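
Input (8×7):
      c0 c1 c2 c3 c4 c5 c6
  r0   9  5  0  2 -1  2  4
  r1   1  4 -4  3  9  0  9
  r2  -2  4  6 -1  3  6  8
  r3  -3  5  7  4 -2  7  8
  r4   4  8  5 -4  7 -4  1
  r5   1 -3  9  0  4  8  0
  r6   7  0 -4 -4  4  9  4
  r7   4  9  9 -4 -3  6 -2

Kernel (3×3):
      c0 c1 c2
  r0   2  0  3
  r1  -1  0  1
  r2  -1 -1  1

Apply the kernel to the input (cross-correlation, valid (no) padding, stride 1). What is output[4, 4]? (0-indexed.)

4

The receptive field on the input at this output position is [7 -4 1 / 4 8 0 / 4 9 4]. Elementwise product with the kernel and sum: 7·2 + 1·3 + 4·-1 + 0·1 + 4·-1 + 9·-1 + 4·1.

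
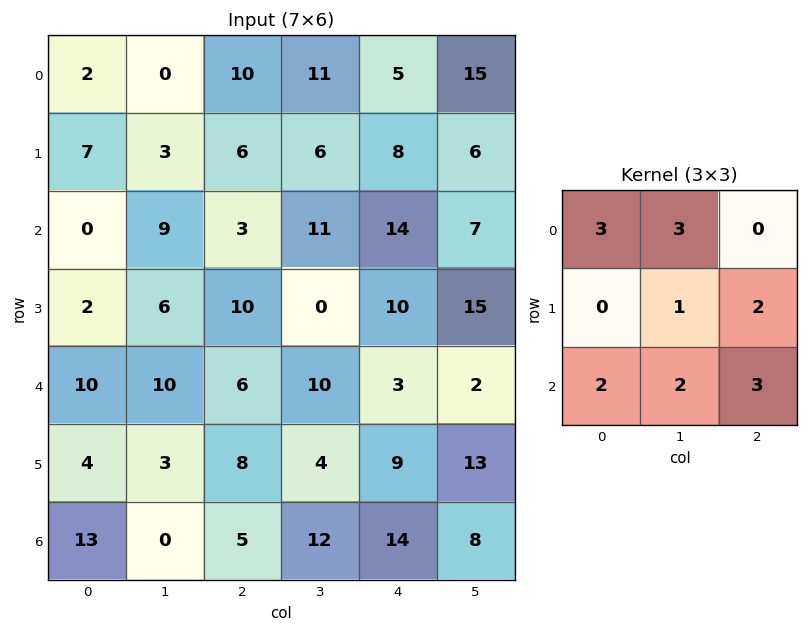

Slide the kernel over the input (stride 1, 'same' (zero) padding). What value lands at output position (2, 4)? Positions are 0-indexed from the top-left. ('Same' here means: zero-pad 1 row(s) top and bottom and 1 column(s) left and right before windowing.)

135

The receptive field on the zero-padded input at this output position is [6 8 6 / 11 14 7 / 0 10 15]. Elementwise product with the kernel and sum: 6·3 + 8·3 + 14·1 + 7·2 + 0·2 + 10·2 + 15·3.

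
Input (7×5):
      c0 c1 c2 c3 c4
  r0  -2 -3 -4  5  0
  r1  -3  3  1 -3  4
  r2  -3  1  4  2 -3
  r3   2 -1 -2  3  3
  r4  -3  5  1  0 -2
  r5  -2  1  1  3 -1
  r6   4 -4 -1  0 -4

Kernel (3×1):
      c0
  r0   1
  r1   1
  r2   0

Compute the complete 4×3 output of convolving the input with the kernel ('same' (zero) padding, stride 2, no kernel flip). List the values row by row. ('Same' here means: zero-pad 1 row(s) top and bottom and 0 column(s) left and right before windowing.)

Output[0,0]: The receptive field on the zero-padded input at this output position is [0 / -2 / -3]. Elementwise product with the kernel and sum: 0·1 + -2·1.

-2 -4 0
-6 5 1
-1 -1 1
2 0 -5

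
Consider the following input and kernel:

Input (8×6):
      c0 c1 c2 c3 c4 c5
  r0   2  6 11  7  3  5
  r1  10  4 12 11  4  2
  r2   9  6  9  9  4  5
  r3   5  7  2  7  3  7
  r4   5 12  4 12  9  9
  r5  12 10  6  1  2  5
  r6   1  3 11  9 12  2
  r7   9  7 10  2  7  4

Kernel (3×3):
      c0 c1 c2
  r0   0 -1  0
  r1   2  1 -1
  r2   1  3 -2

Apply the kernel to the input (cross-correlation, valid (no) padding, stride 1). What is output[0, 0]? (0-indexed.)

The receptive field on the input at this output position is [2 6 11 / 10 4 12 / 9 6 9]. Elementwise product with the kernel and sum: 6·-1 + 10·2 + 4·1 + 12·-1 + 9·1 + 6·3 + 9·-2.

15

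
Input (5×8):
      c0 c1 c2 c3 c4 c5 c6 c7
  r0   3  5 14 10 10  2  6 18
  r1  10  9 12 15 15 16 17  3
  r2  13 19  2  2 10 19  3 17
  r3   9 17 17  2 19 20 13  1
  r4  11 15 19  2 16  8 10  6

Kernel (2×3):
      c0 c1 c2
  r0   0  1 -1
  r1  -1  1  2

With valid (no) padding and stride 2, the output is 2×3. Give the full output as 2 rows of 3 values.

Output[0,0]: The receptive field on the input at this output position is [3 5 14 / 10 9 12]. Elementwise product with the kernel and sum: 5·1 + 14·-1 + 10·-1 + 9·1 + 12·2.

14 33 31
59 15 43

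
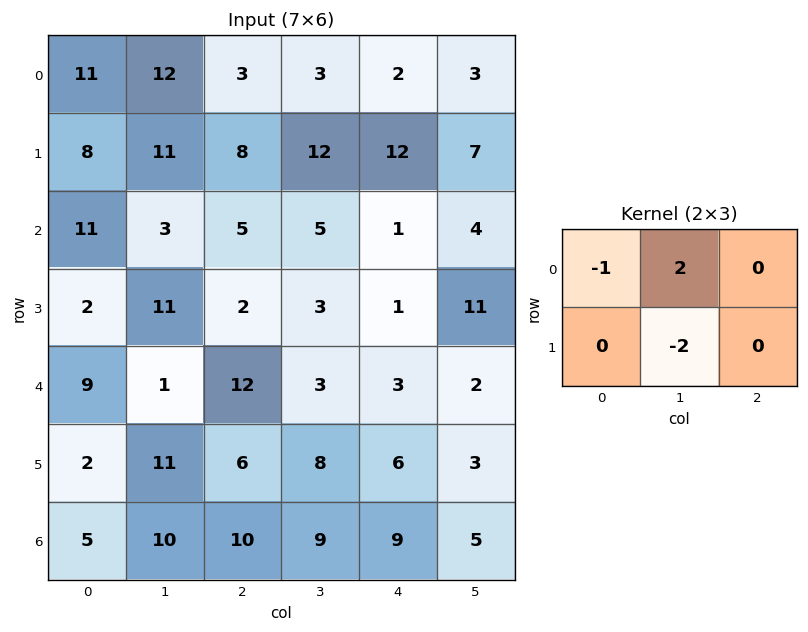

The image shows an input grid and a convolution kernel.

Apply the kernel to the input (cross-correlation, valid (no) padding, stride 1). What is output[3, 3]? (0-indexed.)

-7

The receptive field on the input at this output position is [3 1 11 / 3 3 2]. Elementwise product with the kernel and sum: 3·-1 + 1·2 + 3·-2.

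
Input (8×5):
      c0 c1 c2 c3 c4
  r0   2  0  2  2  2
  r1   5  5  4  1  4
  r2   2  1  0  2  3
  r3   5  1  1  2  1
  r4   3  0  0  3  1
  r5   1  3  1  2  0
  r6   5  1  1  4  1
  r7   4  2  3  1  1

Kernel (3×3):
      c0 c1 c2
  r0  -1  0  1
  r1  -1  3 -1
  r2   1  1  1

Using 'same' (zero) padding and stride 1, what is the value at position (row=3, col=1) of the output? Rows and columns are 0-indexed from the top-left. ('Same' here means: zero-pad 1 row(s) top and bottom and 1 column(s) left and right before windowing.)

-2

The receptive field on the zero-padded input at this output position is [2 1 0 / 5 1 1 / 3 0 0]. Elementwise product with the kernel and sum: 2·-1 + 0·1 + 5·-1 + 1·3 + 1·-1 + 3·1 + 0·1 + 0·1.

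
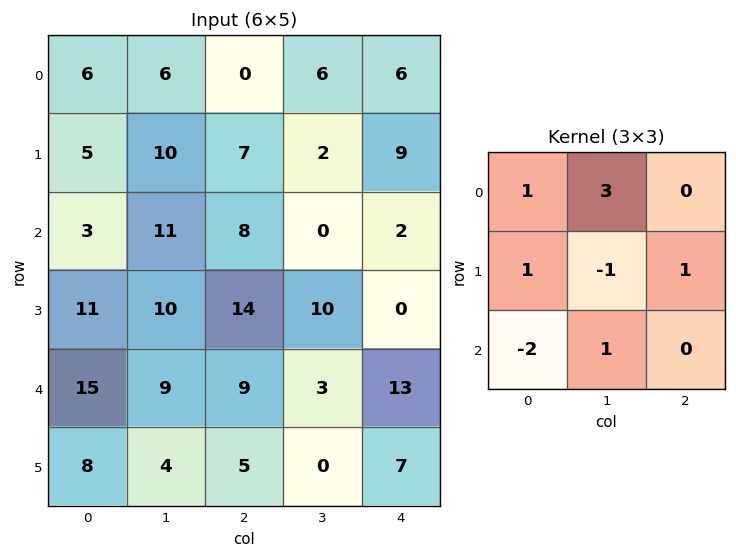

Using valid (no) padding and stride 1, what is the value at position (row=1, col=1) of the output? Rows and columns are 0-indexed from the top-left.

The receptive field on the input at this output position is [10 7 2 / 11 8 0 / 10 14 10]. Elementwise product with the kernel and sum: 10·1 + 7·3 + 11·1 + 8·-1 + 0·1 + 10·-2 + 14·1.

28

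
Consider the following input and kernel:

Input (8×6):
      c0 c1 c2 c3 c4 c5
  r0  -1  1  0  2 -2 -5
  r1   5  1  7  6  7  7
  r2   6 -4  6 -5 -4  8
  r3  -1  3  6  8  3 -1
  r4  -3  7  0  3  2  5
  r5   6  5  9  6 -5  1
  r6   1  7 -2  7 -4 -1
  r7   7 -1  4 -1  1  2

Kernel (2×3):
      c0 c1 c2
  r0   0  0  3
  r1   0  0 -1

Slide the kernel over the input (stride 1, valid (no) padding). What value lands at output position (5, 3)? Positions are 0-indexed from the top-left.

4

The receptive field on the input at this output position is [6 -5 1 / 7 -4 -1]. Elementwise product with the kernel and sum: 1·3 + -1·-1.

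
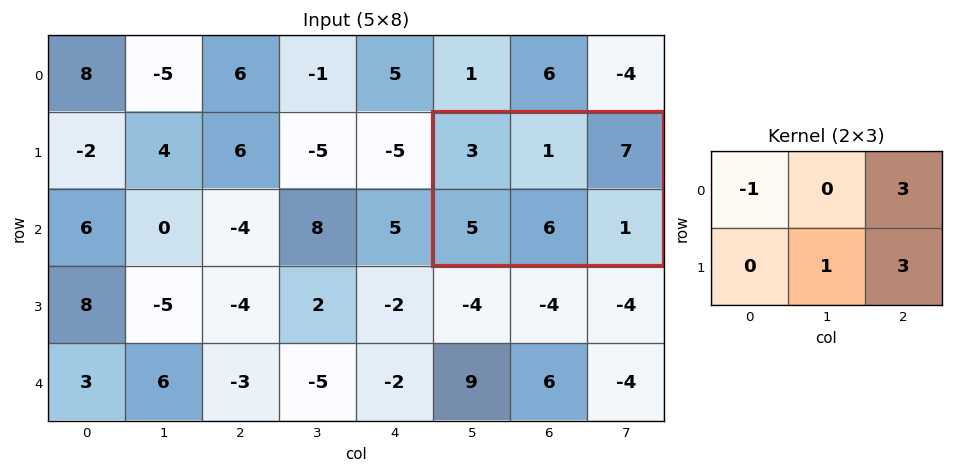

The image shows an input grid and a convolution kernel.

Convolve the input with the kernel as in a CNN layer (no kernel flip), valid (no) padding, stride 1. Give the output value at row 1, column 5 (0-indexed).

The receptive field on the input at this output position is [3 1 7 / 5 6 1]. Elementwise product with the kernel and sum: 3·-1 + 7·3 + 6·1 + 1·3.

27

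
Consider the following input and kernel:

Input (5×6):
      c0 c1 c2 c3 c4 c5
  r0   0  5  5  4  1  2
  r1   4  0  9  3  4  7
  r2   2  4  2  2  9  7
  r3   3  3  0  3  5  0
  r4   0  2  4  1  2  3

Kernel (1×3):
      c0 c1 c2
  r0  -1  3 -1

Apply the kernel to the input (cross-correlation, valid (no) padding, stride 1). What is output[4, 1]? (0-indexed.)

The receptive field on the input at this output position is [2 4 1]. Elementwise product with the kernel and sum: 2·-1 + 4·3 + 1·-1.

9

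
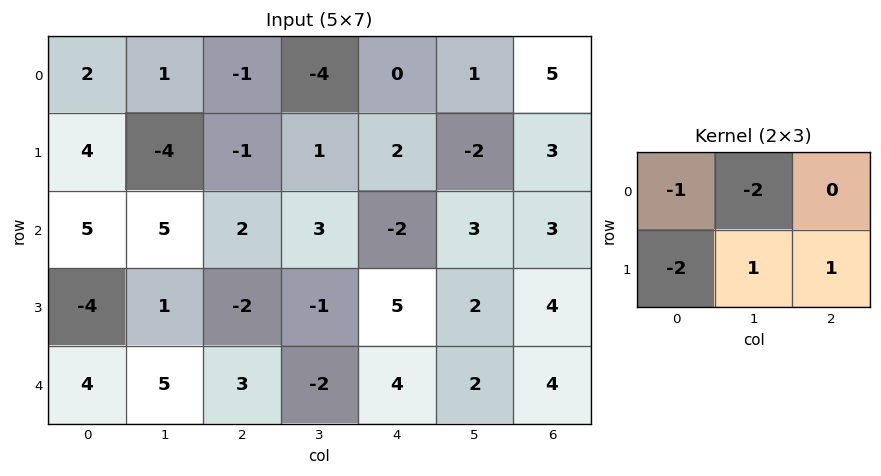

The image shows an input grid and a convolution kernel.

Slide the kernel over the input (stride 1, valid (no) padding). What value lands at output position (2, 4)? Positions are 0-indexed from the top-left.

-8

The receptive field on the input at this output position is [-2 3 3 / 5 2 4]. Elementwise product with the kernel and sum: -2·-1 + 3·-2 + 5·-2 + 2·1 + 4·1.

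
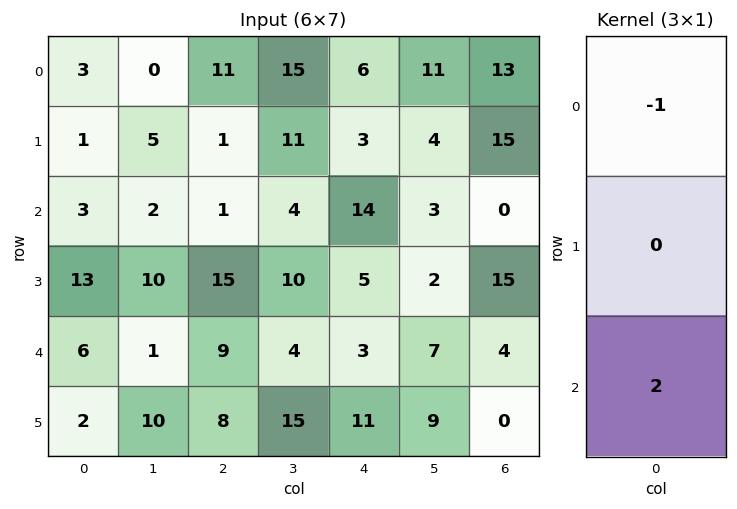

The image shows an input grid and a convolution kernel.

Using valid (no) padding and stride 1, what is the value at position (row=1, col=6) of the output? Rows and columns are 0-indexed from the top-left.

15

The receptive field on the input at this output position is [15 / 0 / 15]. Elementwise product with the kernel and sum: 15·-1 + 15·2.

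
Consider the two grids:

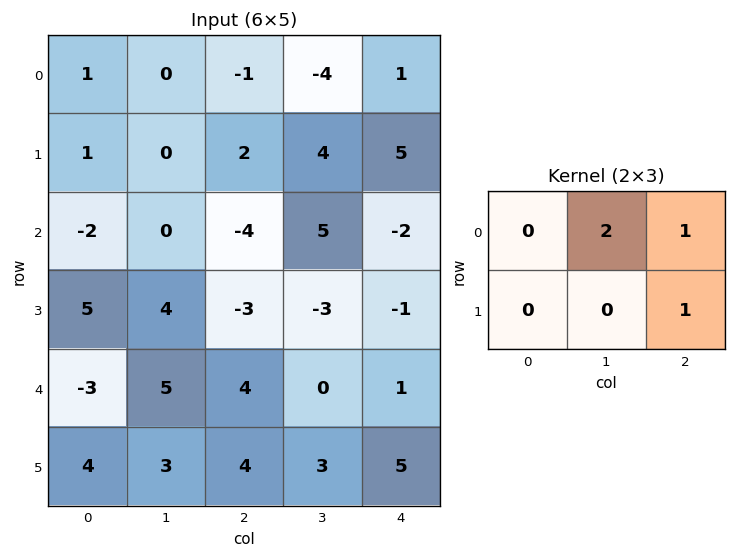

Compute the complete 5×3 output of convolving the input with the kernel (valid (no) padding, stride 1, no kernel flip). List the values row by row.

1 -2 -2
-2 13 11
-7 -6 7
9 -9 -6
18 11 6

Output[0,0]: The receptive field on the input at this output position is [1 0 -1 / 1 0 2]. Elementwise product with the kernel and sum: 0·2 + -1·1 + 2·1.
Output[0,1]: The receptive field on the input at this output position is [0 -1 -4 / 0 2 4]. Elementwise product with the kernel and sum: -1·2 + -4·1 + 4·1.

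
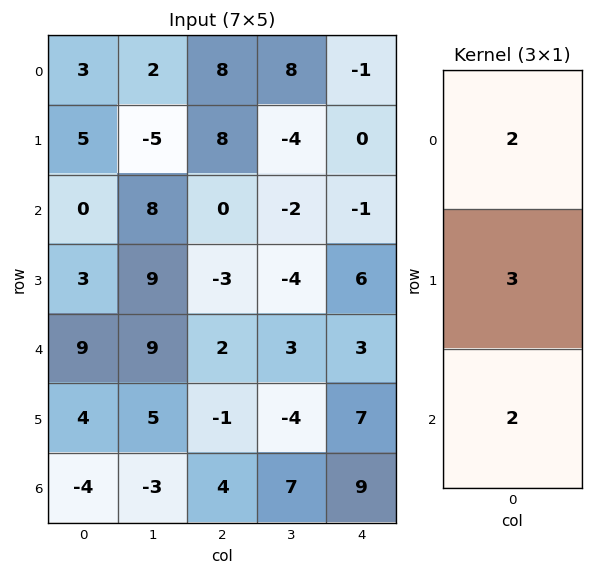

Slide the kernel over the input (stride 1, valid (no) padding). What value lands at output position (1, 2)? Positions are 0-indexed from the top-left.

10

The receptive field on the input at this output position is [8 / 0 / -3]. Elementwise product with the kernel and sum: 8·2 + 0·3 + -3·2.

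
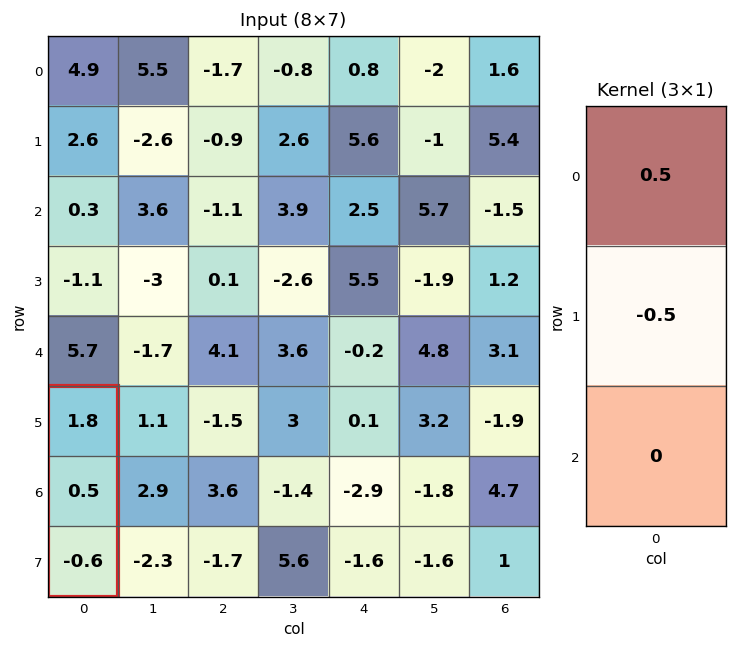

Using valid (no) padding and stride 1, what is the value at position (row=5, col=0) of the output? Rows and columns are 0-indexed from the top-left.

The receptive field on the input at this output position is [1.8 / 0.5 / -0.6]. Elementwise product with the kernel and sum: 1.8·0.5 + 0.5·-0.5.

0.65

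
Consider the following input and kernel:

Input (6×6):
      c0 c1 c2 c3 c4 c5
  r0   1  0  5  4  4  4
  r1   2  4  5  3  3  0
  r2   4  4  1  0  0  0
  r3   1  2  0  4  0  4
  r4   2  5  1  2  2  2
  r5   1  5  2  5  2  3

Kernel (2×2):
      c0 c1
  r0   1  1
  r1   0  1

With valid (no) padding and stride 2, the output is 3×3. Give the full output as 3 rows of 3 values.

Output[0,0]: The receptive field on the input at this output position is [1 0 / 2 4]. Elementwise product with the kernel and sum: 1·1 + 0·1 + 4·1.

5 12 8
10 5 4
12 8 7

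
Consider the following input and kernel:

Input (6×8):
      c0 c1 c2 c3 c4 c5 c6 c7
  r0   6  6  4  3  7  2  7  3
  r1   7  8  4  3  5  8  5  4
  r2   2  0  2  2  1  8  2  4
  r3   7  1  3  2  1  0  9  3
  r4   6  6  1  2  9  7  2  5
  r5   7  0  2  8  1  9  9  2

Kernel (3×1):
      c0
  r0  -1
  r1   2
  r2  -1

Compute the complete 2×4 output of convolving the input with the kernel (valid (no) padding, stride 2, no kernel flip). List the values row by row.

6 2 2 1
6 3 -8 14

Output[0,0]: The receptive field on the input at this output position is [6 / 7 / 2]. Elementwise product with the kernel and sum: 6·-1 + 7·2 + 2·-1.
Output[0,1]: The receptive field on the input at this output position is [4 / 4 / 2]. Elementwise product with the kernel and sum: 4·-1 + 4·2 + 2·-1.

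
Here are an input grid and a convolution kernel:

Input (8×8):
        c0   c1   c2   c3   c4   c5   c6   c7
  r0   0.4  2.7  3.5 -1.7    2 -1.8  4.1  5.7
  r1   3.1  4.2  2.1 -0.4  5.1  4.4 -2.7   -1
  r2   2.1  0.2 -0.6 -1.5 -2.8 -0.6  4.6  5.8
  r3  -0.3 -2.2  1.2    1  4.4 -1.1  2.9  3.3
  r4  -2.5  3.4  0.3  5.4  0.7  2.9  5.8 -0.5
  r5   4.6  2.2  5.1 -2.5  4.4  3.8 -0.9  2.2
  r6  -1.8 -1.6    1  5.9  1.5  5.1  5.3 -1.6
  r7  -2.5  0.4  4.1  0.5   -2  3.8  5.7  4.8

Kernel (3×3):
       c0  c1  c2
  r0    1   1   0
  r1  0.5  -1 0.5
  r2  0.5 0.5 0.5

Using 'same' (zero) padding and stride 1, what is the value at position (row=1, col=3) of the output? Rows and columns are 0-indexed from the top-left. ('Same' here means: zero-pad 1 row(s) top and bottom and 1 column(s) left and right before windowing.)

3.35

The receptive field on the zero-padded input at this output position is [3.5 -1.7 2 / 2.1 -0.4 5.1 / -0.6 -1.5 -2.8]. Elementwise product with the kernel and sum: 3.5·1 + -1.7·1 + 2.1·0.5 + -0.4·-1 + 5.1·0.5 + -0.6·0.5 + -1.5·0.5 + -2.8·0.5.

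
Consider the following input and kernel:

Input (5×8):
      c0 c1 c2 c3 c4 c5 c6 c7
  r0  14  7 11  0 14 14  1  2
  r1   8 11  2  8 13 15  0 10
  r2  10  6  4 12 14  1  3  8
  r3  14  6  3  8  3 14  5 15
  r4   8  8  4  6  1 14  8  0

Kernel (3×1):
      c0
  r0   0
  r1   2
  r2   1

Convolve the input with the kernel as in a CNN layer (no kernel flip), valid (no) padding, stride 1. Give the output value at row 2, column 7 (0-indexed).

The receptive field on the input at this output position is [8 / 15 / 0]. Elementwise product with the kernel and sum: 15·2 + 0·1.

30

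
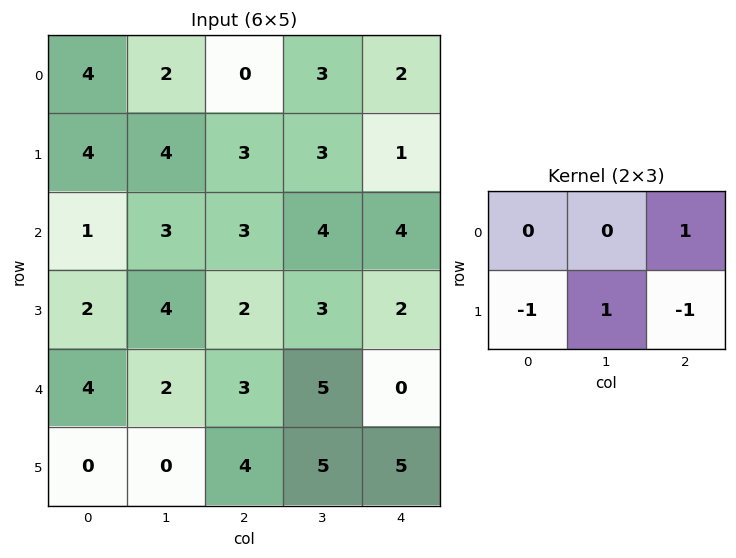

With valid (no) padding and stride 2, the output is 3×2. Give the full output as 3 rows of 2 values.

-3 1
3 3
-1 -4

Output[0,0]: The receptive field on the input at this output position is [4 2 0 / 4 4 3]. Elementwise product with the kernel and sum: 0·1 + 4·-1 + 4·1 + 3·-1.
Output[0,1]: The receptive field on the input at this output position is [0 3 2 / 3 3 1]. Elementwise product with the kernel and sum: 2·1 + 3·-1 + 3·1 + 1·-1.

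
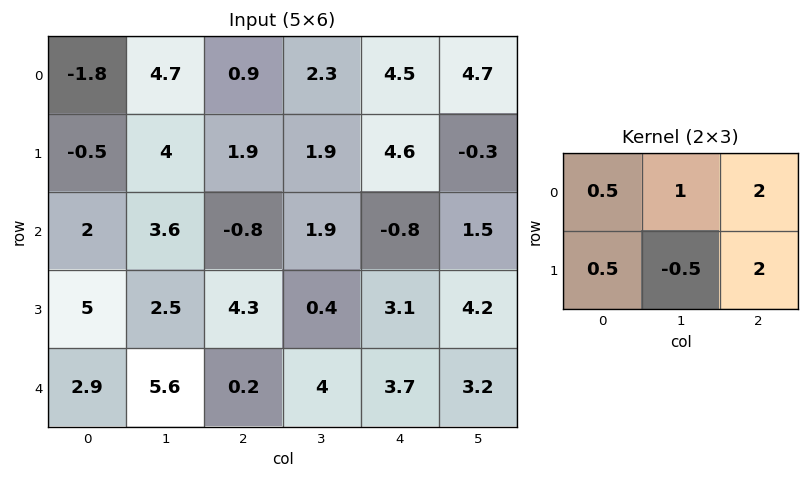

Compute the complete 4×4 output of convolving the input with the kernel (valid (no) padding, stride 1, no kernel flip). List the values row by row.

7.15 12.7 20.95 13.1
5.15 13.7 9.1 9.3
12.85 4.7 8.05 10.2
12.65 17.05 14.25 18.25

Output[0,0]: The receptive field on the input at this output position is [-1.8 4.7 0.9 / -0.5 4 1.9]. Elementwise product with the kernel and sum: -1.8·0.5 + 4.7·1 + 0.9·2 + -0.5·0.5 + 4·-0.5 + 1.9·2.
Output[0,1]: The receptive field on the input at this output position is [4.7 0.9 2.3 / 4 1.9 1.9]. Elementwise product with the kernel and sum: 4.7·0.5 + 0.9·1 + 2.3·2 + 4·0.5 + 1.9·-0.5 + 1.9·2.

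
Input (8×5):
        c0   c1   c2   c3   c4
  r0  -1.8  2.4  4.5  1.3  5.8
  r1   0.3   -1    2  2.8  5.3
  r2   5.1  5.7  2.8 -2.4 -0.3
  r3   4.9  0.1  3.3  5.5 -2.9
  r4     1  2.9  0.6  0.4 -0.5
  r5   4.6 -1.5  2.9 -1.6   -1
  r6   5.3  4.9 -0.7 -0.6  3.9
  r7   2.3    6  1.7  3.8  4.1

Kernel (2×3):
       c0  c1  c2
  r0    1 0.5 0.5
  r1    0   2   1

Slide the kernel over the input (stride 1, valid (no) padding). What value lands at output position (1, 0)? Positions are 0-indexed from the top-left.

The receptive field on the input at this output position is [0.3 -1 2 / 5.1 5.7 2.8]. Elementwise product with the kernel and sum: 0.3·1 + -1·0.5 + 2·0.5 + 5.7·2 + 2.8·1.

15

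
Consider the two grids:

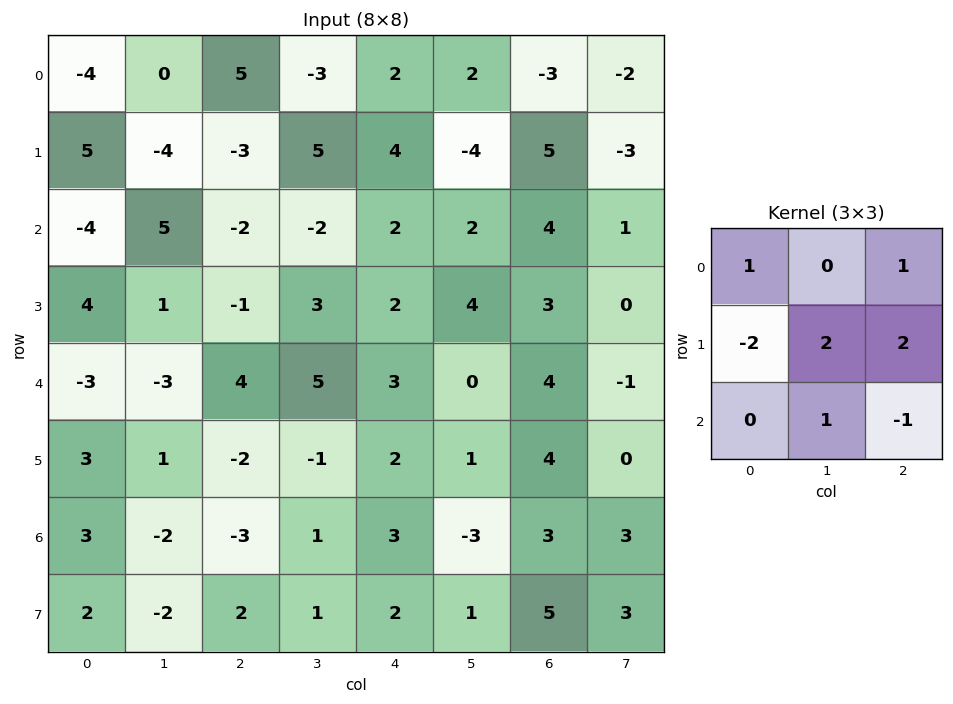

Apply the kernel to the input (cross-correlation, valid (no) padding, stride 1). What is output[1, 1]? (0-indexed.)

-21

The receptive field on the input at this output position is [-4 -3 5 / 5 -2 -2 / 1 -1 3]. Elementwise product with the kernel and sum: -4·1 + 5·1 + 5·-2 + -2·2 + -2·2 + -1·1 + 3·-1.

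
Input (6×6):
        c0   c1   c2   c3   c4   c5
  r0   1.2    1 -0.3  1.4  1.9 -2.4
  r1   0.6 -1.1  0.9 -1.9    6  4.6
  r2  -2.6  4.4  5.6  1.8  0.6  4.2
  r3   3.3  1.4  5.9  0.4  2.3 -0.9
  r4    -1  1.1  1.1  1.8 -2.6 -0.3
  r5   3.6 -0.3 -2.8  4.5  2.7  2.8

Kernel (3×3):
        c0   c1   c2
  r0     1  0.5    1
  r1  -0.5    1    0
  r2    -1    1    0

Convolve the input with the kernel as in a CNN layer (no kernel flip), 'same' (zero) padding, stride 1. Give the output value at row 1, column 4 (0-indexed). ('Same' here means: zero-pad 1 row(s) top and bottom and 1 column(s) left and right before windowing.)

5.7

The receptive field on the zero-padded input at this output position is [1.4 1.9 -2.4 / -1.9 6 4.6 / 1.8 0.6 4.2]. Elementwise product with the kernel and sum: 1.4·1 + 1.9·0.5 + -2.4·1 + -1.9·-0.5 + 6·1 + 1.8·-1 + 0.6·1.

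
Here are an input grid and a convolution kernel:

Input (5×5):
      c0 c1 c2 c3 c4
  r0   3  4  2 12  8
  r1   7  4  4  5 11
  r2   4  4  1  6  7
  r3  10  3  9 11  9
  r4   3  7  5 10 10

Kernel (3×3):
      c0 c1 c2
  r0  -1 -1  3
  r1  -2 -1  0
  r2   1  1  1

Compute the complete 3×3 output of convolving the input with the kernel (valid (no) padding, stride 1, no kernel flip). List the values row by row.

-10 29 11
11 21 45
-13 20 10

Output[0,0]: The receptive field on the input at this output position is [3 4 2 / 7 4 4 / 4 4 1]. Elementwise product with the kernel and sum: 3·-1 + 4·-1 + 2·3 + 7·-2 + 4·-1 + 4·1 + 4·1 + 1·1.
Output[0,1]: The receptive field on the input at this output position is [4 2 12 / 4 4 5 / 4 1 6]. Elementwise product with the kernel and sum: 4·-1 + 2·-1 + 12·3 + 4·-2 + 4·-1 + 4·1 + 1·1 + 6·1.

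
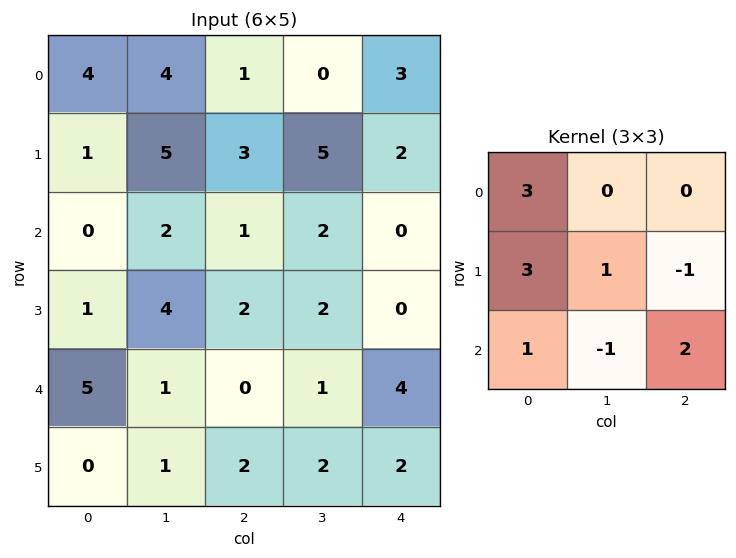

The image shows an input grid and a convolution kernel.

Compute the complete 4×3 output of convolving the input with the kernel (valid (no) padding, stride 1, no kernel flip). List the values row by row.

17 30 14
5 26 14
9 21 18
22 17 7

Output[0,0]: The receptive field on the input at this output position is [4 4 1 / 1 5 3 / 0 2 1]. Elementwise product with the kernel and sum: 4·3 + 1·3 + 5·1 + 3·-1 + 0·1 + 2·-1 + 1·2.
Output[0,1]: The receptive field on the input at this output position is [4 1 0 / 5 3 5 / 2 1 2]. Elementwise product with the kernel and sum: 4·3 + 5·3 + 3·1 + 5·-1 + 2·1 + 1·-1 + 2·2.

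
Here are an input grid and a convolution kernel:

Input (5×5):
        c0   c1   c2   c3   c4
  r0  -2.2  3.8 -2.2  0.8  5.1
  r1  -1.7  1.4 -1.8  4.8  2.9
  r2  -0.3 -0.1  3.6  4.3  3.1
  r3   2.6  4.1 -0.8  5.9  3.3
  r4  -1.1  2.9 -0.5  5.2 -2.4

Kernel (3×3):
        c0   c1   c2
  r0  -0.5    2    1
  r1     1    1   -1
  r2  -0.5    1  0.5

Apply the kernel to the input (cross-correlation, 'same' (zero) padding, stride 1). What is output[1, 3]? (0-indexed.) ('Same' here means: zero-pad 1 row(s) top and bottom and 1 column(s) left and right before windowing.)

11.95

The receptive field on the zero-padded input at this output position is [-2.2 0.8 5.1 / -1.8 4.8 2.9 / 3.6 4.3 3.1]. Elementwise product with the kernel and sum: -2.2·-0.5 + 0.8·2 + 5.1·1 + -1.8·1 + 4.8·1 + 2.9·-1 + 3.6·-0.5 + 4.3·1 + 3.1·0.5.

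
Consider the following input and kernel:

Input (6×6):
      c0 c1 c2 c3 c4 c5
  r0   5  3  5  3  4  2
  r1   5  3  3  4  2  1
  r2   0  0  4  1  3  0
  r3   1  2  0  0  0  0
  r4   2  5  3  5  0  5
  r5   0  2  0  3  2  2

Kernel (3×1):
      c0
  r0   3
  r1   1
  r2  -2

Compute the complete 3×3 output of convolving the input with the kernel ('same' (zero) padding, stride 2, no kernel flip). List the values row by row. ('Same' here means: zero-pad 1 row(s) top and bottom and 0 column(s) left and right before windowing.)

Output[0,0]: The receptive field on the zero-padded input at this output position is [0 / 5 / 5]. Elementwise product with the kernel and sum: 0·3 + 5·1 + 5·-2.
Output[0,1]: The receptive field on the zero-padded input at this output position is [0 / 5 / 3]. Elementwise product with the kernel and sum: 0·3 + 5·1 + 3·-2.

-5 -1 0
13 13 9
5 3 -4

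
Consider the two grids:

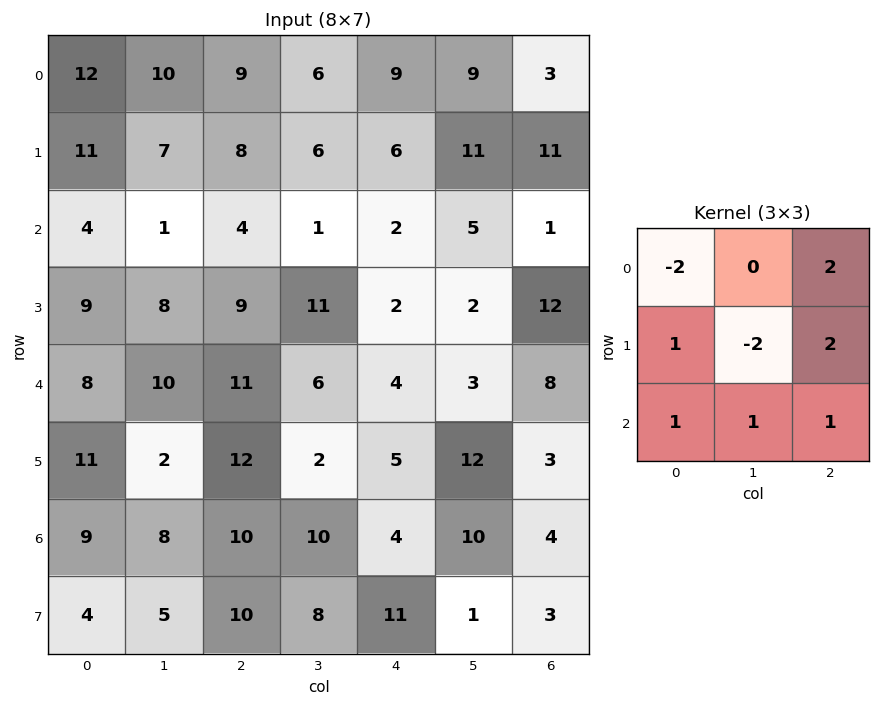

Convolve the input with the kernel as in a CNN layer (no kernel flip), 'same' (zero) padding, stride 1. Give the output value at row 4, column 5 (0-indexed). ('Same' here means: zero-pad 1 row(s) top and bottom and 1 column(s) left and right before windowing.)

The receptive field on the zero-padded input at this output position is [2 2 12 / 4 3 8 / 5 12 3]. Elementwise product with the kernel and sum: 2·-2 + 12·2 + 4·1 + 3·-2 + 8·2 + 5·1 + 12·1 + 3·1.

54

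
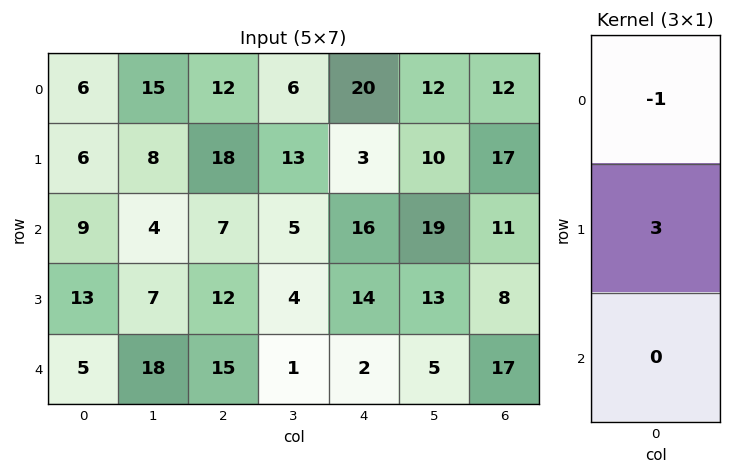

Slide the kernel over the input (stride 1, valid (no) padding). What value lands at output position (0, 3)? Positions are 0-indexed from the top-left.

The receptive field on the input at this output position is [6 / 13 / 5]. Elementwise product with the kernel and sum: 6·-1 + 13·3.

33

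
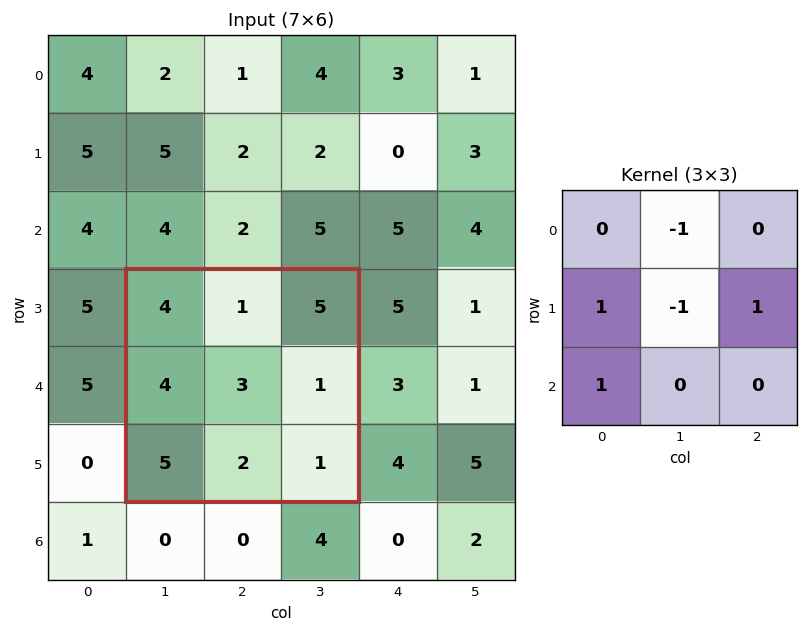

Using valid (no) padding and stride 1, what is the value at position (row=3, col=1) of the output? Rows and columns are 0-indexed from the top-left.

The receptive field on the input at this output position is [4 1 5 / 4 3 1 / 5 2 1]. Elementwise product with the kernel and sum: 1·-1 + 4·1 + 3·-1 + 1·1 + 5·1.

6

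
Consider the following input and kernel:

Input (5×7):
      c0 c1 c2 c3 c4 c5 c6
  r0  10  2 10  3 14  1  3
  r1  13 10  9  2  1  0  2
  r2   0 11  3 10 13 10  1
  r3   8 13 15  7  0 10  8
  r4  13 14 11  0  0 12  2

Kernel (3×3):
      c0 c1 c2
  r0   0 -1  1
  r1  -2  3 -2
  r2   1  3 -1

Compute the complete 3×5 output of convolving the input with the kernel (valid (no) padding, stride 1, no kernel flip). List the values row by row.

Output[0,0]: The receptive field on the input at this output position is [10 2 10 / 13 10 9 / 0 11 3]. Elementwise product with the kernel and sum: 2·-1 + 10·1 + 13·-2 + 10·3 + 9·-2 + 0·1 + 11·3 + 3·-1.
Output[0,1]: The receptive field on the input at this output position is [2 10 3 / 10 9 2 / 11 3 10]. Elementwise product with the kernel and sum: 10·-1 + 3·1 + 10·-2 + 9·3 + 2·-2 + 11·1 + 3·3 + 10·-1.

24 6 17 25 38
58 11 33 -5 26
29 59 5 -49 39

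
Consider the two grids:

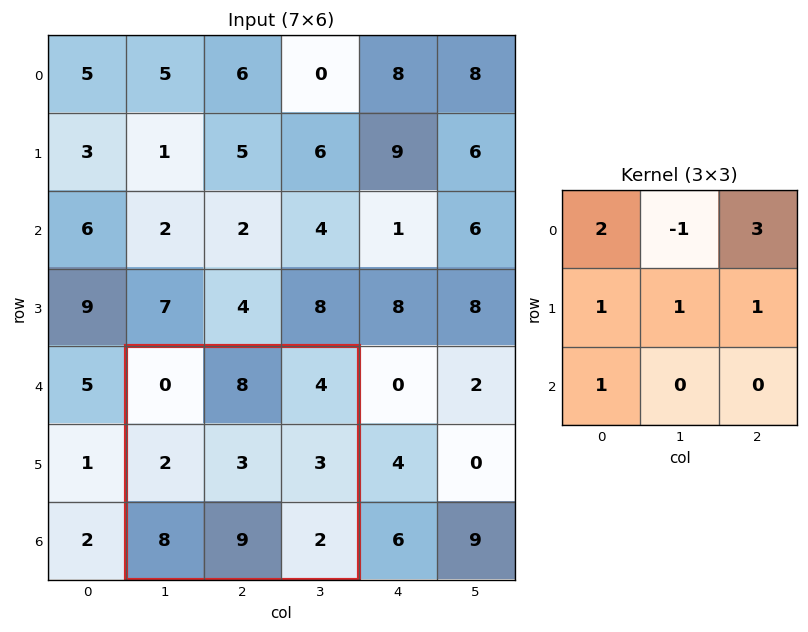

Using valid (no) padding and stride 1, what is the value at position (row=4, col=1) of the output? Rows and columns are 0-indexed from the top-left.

The receptive field on the input at this output position is [0 8 4 / 2 3 3 / 8 9 2]. Elementwise product with the kernel and sum: 0·2 + 8·-1 + 4·3 + 2·1 + 3·1 + 3·1 + 8·1.

20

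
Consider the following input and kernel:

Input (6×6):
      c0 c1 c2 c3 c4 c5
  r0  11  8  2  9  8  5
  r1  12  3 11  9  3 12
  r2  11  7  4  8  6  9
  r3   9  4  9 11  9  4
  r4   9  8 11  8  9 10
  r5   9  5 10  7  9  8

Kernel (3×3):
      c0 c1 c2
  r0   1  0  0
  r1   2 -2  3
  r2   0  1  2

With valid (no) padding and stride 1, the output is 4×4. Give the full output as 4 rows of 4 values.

Output[0,0]: The receptive field on the input at this output position is [11 8 2 / 12 3 11 / 11 7 4]. Elementwise product with the kernel and sum: 11·1 + 12·2 + 3·-2 + 11·3 + 7·1 + 4·2.

77 39 35 81
54 64 50 57
78 57 53 53
69 46 67 64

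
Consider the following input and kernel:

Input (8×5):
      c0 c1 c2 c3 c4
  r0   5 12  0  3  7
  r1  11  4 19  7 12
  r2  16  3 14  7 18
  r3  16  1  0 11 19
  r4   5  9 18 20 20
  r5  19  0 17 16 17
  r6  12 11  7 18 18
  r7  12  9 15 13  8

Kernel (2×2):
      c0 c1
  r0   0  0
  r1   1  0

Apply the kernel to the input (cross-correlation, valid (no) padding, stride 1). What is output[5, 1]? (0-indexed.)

The receptive field on the input at this output position is [0 17 / 11 7]. Elementwise product with the kernel and sum: 11·1.

11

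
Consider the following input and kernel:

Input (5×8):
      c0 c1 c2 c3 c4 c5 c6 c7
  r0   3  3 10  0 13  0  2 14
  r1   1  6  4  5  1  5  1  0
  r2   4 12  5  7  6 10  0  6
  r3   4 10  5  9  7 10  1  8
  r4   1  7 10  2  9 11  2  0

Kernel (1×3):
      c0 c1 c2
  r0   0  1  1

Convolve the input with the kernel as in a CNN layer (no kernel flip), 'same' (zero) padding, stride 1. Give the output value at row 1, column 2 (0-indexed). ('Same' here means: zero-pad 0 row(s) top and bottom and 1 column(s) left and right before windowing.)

The receptive field on the zero-padded input at this output position is [6 4 5]. Elementwise product with the kernel and sum: 4·1 + 5·1.

9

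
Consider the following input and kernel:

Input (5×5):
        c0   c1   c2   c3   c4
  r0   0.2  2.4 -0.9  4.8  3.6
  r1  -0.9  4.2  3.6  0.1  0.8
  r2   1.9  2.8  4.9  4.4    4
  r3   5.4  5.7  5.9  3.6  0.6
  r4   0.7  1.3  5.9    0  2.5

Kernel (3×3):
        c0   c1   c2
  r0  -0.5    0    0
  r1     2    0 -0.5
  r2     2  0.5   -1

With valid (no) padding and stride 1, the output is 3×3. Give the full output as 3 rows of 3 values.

Output[0,0]: The receptive field on the input at this output position is [0.2 2.4 -0.9 / -0.9 4.2 3.6 / 1.9 2.8 4.9]. Elementwise product with the kernel and sum: 0.2·-0.5 + -0.9·2 + 3.6·-0.5 + 1.9·2 + 2.8·0.5 + 4.9·-1.

-3.4 10.8 15.25
9.55 12.05 19
3.05 13.75 18.35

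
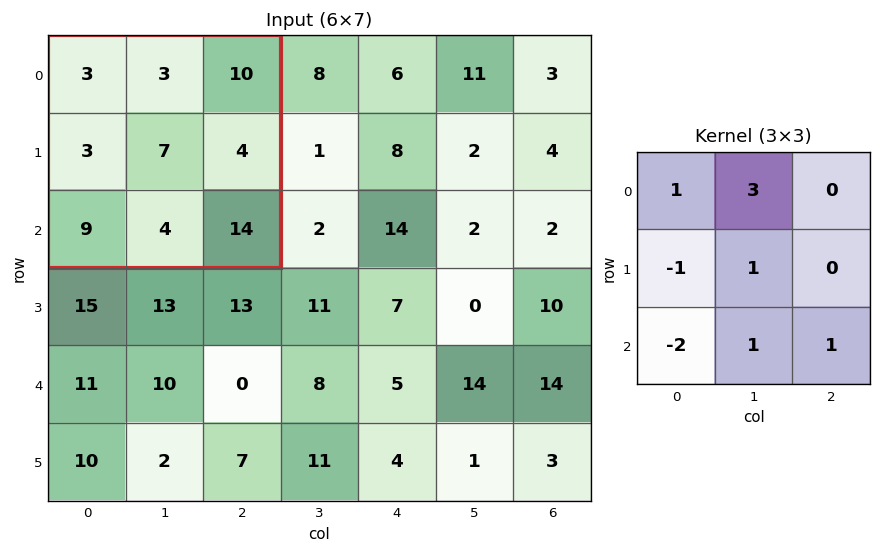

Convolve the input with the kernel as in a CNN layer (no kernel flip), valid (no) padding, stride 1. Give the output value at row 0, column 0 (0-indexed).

The receptive field on the input at this output position is [3 3 10 / 3 7 4 / 9 4 14]. Elementwise product with the kernel and sum: 3·1 + 3·3 + 3·-1 + 7·1 + 9·-2 + 4·1 + 14·1.

16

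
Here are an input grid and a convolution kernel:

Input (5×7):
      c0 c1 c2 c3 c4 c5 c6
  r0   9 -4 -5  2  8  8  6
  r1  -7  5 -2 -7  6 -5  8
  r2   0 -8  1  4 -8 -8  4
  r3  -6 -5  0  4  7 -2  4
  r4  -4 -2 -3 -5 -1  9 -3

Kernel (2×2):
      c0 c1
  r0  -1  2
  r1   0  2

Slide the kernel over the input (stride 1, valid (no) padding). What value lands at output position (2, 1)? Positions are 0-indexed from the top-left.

10

The receptive field on the input at this output position is [-8 1 / -5 0]. Elementwise product with the kernel and sum: -8·-1 + 1·2 + 0·2.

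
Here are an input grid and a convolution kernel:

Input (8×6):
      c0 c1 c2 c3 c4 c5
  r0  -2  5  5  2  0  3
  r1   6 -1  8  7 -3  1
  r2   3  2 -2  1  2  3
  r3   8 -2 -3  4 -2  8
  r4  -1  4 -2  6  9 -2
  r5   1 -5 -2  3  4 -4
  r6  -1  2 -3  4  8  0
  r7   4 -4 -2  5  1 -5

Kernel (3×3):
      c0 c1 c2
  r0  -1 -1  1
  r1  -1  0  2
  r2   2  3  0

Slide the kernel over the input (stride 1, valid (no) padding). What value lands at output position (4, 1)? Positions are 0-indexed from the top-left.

10

The receptive field on the input at this output position is [4 -2 6 / -5 -2 3 / 2 -3 4]. Elementwise product with the kernel and sum: 4·-1 + -2·-1 + 6·1 + -5·-1 + 3·2 + 2·2 + -3·3.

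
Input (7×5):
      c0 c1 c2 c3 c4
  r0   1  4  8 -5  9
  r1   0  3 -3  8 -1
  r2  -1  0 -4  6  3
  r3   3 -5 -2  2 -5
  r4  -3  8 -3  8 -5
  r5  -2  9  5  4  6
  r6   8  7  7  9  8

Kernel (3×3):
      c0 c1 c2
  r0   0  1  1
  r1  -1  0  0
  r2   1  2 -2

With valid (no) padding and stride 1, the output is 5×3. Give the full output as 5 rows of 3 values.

19 -20 9
-2 -8 23
12 -7 34
2 3 1
15 -1 7

Output[0,0]: The receptive field on the input at this output position is [1 4 8 / 0 3 -3 / -1 0 -4]. Elementwise product with the kernel and sum: 4·1 + 8·1 + 0·-1 + -1·1 + 0·2 + -4·-2.
Output[0,1]: The receptive field on the input at this output position is [4 8 -5 / 3 -3 8 / 0 -4 6]. Elementwise product with the kernel and sum: 8·1 + -5·1 + 3·-1 + 0·1 + -4·2 + 6·-2.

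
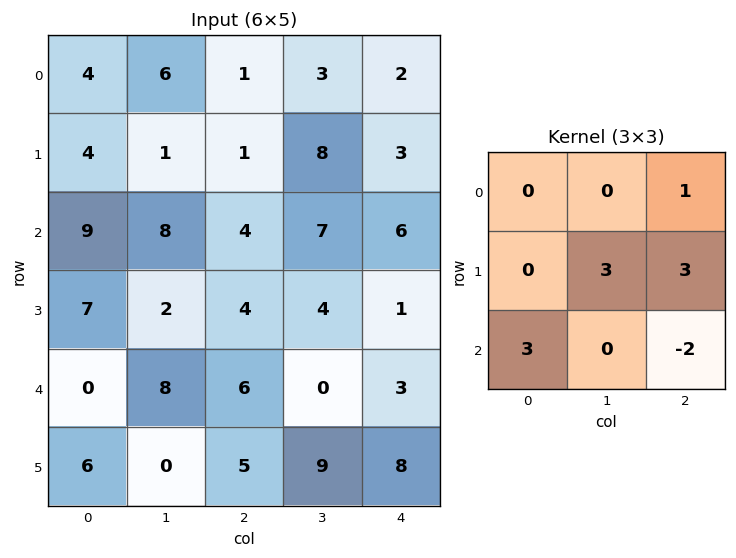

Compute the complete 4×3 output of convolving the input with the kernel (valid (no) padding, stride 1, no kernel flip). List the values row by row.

Output[0,0]: The receptive field on the input at this output position is [4 6 1 / 4 1 1 / 9 8 4]. Elementwise product with the kernel and sum: 1·1 + 1·3 + 1·3 + 9·3 + 4·-2.
Output[0,1]: The receptive field on the input at this output position is [6 1 3 / 1 1 8 / 8 4 7]. Elementwise product with the kernel and sum: 3·1 + 1·3 + 8·3 + 8·3 + 7·-2.

26 40 35
50 39 52
10 55 33
54 4 9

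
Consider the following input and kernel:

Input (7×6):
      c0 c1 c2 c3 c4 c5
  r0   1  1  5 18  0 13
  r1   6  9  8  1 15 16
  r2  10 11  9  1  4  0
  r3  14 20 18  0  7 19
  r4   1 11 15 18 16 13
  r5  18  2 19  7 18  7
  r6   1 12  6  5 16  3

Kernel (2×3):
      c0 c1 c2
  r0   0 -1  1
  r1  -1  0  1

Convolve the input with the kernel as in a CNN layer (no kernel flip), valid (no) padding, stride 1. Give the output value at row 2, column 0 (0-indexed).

2

The receptive field on the input at this output position is [10 11 9 / 14 20 18]. Elementwise product with the kernel and sum: 11·-1 + 9·1 + 14·-1 + 18·1.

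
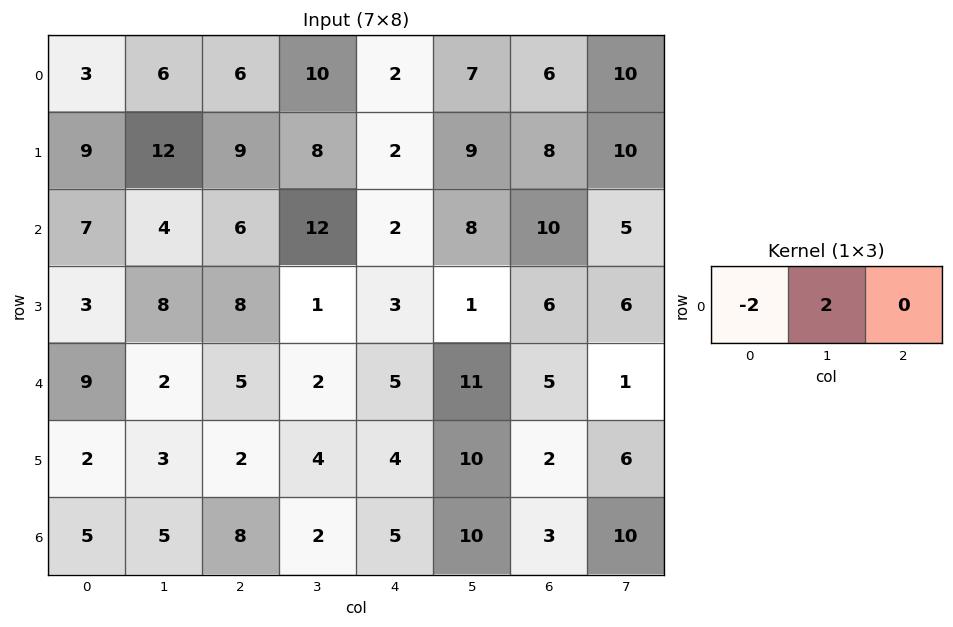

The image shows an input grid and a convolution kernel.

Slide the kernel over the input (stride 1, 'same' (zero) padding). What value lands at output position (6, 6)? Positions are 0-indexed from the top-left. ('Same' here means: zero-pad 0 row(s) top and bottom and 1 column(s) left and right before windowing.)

The receptive field on the zero-padded input at this output position is [10 3 10]. Elementwise product with the kernel and sum: 10·-2 + 3·2.

-14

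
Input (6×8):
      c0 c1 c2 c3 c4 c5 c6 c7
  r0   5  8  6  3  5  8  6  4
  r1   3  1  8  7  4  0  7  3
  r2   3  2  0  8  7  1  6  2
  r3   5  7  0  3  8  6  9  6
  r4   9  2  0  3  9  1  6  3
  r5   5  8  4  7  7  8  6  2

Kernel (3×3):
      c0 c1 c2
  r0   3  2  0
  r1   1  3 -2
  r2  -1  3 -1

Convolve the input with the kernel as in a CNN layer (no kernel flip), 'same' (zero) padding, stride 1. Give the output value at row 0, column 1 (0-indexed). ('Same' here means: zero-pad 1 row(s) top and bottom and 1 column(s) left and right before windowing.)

9

The receptive field on the zero-padded input at this output position is [0 0 0 / 5 8 6 / 3 1 8]. Elementwise product with the kernel and sum: 0·3 + 0·2 + 5·1 + 8·3 + 6·-2 + 3·-1 + 1·3 + 8·-1.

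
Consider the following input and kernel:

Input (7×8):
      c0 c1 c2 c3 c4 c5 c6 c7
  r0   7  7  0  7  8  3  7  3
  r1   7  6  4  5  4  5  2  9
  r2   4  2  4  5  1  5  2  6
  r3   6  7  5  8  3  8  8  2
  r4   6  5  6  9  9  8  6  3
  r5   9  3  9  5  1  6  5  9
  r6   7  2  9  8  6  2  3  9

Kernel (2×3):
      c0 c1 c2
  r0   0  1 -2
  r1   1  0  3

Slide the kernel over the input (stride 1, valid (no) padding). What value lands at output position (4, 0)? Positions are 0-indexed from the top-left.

The receptive field on the input at this output position is [6 5 6 / 9 3 9]. Elementwise product with the kernel and sum: 5·1 + 6·-2 + 9·1 + 9·3.

29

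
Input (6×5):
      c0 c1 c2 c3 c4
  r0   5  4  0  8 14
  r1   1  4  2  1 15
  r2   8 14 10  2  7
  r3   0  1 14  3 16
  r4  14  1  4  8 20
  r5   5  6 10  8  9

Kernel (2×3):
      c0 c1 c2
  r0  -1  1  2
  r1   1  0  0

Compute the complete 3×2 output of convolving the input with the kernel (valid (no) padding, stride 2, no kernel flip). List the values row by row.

0 38
26 20
0 54

Output[0,0]: The receptive field on the input at this output position is [5 4 0 / 1 4 2]. Elementwise product with the kernel and sum: 5·-1 + 4·1 + 0·2 + 1·1.
Output[0,1]: The receptive field on the input at this output position is [0 8 14 / 2 1 15]. Elementwise product with the kernel and sum: 0·-1 + 8·1 + 14·2 + 2·1.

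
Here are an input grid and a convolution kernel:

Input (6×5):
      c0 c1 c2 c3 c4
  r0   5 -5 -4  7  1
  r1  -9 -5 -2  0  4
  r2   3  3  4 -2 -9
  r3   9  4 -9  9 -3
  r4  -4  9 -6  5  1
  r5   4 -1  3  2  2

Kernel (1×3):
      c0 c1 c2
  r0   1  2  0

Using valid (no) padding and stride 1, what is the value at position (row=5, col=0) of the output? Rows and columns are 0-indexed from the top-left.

The receptive field on the input at this output position is [4 -1 3]. Elementwise product with the kernel and sum: 4·1 + -1·2.

2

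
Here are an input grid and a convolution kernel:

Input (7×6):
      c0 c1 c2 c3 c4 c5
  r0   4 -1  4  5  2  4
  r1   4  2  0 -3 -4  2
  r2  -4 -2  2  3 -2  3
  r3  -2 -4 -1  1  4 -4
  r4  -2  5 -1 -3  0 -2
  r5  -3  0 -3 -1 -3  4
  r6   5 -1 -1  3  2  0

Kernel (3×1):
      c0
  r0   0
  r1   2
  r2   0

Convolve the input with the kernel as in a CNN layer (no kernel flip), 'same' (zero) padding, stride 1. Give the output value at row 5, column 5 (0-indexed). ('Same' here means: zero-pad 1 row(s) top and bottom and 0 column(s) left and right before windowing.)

The receptive field on the zero-padded input at this output position is [-2 / 4 / 0]. Elementwise product with the kernel and sum: 4·2.

8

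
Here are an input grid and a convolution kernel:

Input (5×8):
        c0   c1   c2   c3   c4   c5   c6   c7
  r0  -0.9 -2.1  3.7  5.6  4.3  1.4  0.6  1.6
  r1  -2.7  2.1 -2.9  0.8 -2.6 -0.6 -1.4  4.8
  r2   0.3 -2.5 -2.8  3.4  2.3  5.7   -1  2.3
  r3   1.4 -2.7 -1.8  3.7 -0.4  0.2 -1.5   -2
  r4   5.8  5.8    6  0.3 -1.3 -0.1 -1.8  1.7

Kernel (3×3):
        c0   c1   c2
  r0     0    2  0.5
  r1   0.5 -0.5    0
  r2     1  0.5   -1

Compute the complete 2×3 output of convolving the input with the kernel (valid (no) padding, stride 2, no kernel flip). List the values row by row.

Output[0,0]: The receptive field on the input at this output position is [-0.9 -2.1 3.7 / -2.7 2.1 -2.9 / 0.3 -2.5 -2.8]. Elementwise product with the kernel and sum: -2.1·2 + 3.7·0.5 + -2.7·0.5 + 2.1·-0.5 + 0.3·1 + -2.5·0.5 + -2.8·-1.
Output[0,1]: The receptive field on the input at this output position is [3.7 5.6 4.3 / -2.9 0.8 -2.6 / -2.8 3.4 2.3]. Elementwise product with the kernel and sum: 5.6·2 + 4.3·0.5 + -2.9·0.5 + 0.8·-0.5 + -2.8·1 + 3.4·0.5 + 2.3·-1.

-2.9 8.1 8.25
-1.65 12.65 11.05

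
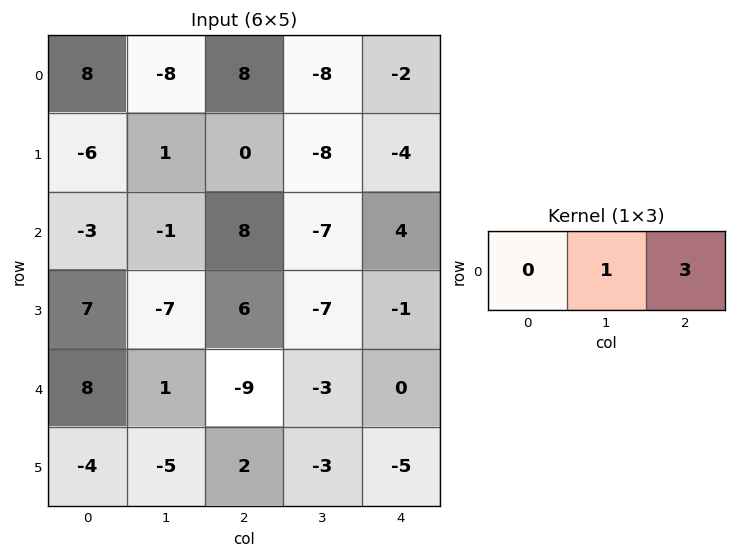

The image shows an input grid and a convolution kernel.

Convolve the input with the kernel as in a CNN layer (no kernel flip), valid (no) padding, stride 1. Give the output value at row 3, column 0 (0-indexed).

11

The receptive field on the input at this output position is [7 -7 6]. Elementwise product with the kernel and sum: -7·1 + 6·3.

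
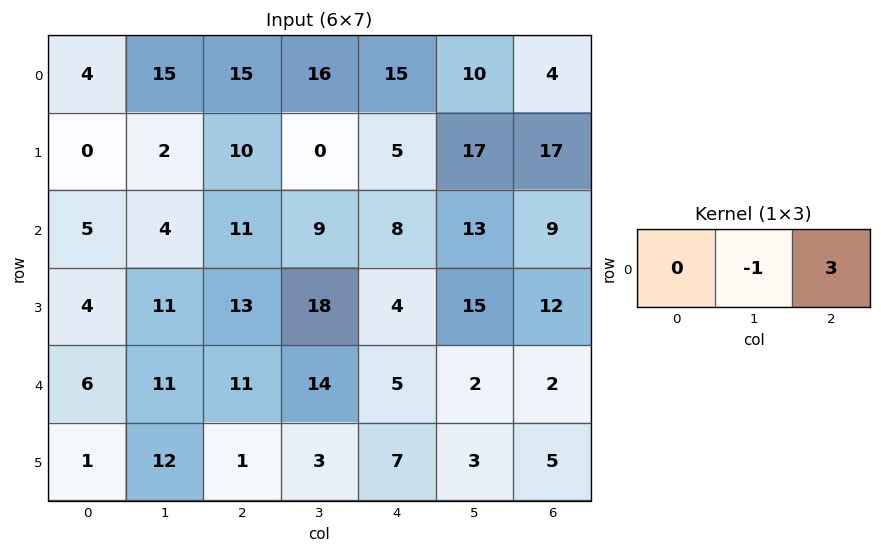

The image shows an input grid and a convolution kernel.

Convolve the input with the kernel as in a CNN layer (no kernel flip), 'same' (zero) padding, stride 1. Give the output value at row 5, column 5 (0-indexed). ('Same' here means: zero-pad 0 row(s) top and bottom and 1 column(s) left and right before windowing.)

12

The receptive field on the zero-padded input at this output position is [7 3 5]. Elementwise product with the kernel and sum: 3·-1 + 5·3.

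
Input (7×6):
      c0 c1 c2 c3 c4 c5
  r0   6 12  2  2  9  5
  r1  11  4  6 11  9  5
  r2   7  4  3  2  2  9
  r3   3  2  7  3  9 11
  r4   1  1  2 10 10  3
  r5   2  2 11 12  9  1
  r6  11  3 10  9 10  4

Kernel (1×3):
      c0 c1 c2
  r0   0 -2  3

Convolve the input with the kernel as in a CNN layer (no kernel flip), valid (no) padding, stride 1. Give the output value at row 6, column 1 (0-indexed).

7

The receptive field on the input at this output position is [3 10 9]. Elementwise product with the kernel and sum: 10·-2 + 9·3.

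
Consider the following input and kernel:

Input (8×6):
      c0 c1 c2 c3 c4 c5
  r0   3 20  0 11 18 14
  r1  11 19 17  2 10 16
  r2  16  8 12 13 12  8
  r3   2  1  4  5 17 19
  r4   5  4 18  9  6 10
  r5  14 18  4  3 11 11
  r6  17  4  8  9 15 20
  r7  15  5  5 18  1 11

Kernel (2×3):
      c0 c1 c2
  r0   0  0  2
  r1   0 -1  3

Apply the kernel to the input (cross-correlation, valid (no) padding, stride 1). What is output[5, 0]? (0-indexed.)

28

The receptive field on the input at this output position is [14 18 4 / 17 4 8]. Elementwise product with the kernel and sum: 4·2 + 4·-1 + 8·3.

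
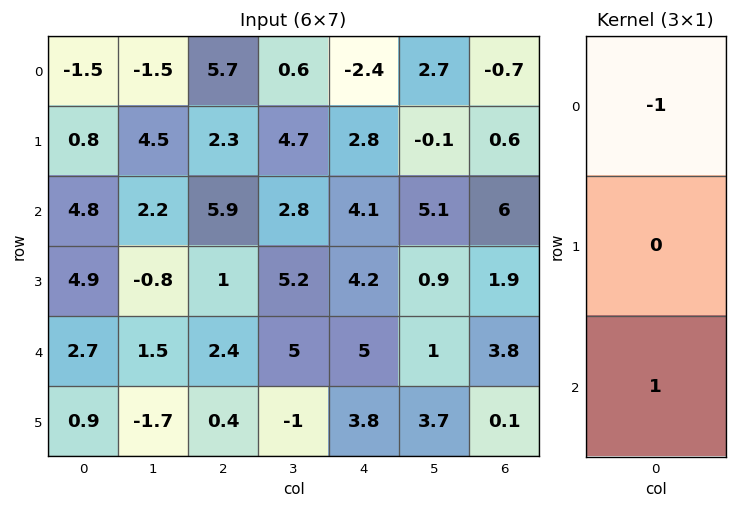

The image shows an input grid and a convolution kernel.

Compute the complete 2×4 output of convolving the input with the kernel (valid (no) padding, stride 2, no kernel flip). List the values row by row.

Output[0,0]: The receptive field on the input at this output position is [-1.5 / 0.8 / 4.8]. Elementwise product with the kernel and sum: -1.5·-1 + 4.8·1.
Output[0,1]: The receptive field on the input at this output position is [5.7 / 2.3 / 5.9]. Elementwise product with the kernel and sum: 5.7·-1 + 5.9·1.

6.3 0.2 6.5 6.7
-2.1 -3.5 0.9 -2.2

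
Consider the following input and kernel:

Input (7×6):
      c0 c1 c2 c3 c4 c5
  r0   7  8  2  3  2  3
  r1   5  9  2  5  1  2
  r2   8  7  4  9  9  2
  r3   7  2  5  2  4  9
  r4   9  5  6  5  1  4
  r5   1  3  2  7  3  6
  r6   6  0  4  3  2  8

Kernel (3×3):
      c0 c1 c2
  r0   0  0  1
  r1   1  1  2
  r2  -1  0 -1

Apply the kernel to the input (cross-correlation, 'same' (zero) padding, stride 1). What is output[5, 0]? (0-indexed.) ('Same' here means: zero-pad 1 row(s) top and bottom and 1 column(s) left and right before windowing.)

The receptive field on the zero-padded input at this output position is [0 9 5 / 0 1 3 / 0 6 0]. Elementwise product with the kernel and sum: 5·1 + 0·1 + 1·1 + 3·2 + 0·-1 + 0·-1.

12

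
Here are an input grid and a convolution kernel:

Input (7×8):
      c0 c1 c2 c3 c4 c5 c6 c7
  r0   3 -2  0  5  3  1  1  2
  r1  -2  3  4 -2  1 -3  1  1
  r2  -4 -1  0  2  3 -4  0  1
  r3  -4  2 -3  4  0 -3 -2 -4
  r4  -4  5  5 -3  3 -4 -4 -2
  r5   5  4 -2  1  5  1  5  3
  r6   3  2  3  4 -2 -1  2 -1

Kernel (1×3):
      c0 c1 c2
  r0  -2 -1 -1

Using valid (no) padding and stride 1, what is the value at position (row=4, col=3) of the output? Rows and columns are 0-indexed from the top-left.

7

The receptive field on the input at this output position is [-3 3 -4]. Elementwise product with the kernel and sum: -3·-2 + 3·-1 + -4·-1.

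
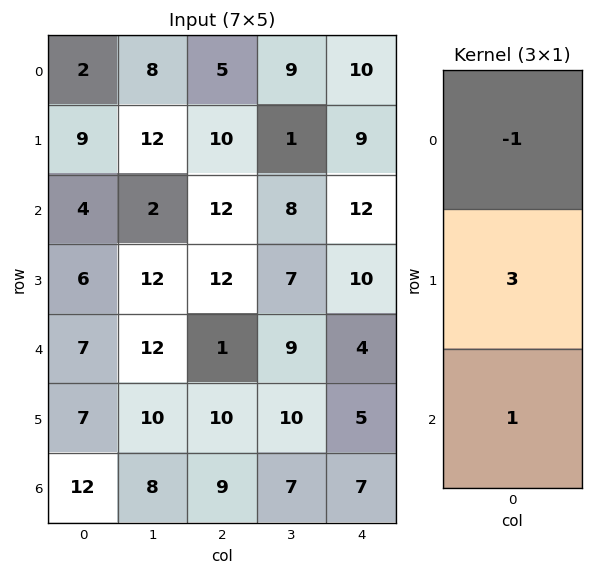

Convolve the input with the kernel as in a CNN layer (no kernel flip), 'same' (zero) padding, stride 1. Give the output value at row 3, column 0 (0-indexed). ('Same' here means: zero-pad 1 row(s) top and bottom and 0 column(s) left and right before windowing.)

21

The receptive field on the zero-padded input at this output position is [4 / 6 / 7]. Elementwise product with the kernel and sum: 4·-1 + 6·3 + 7·1.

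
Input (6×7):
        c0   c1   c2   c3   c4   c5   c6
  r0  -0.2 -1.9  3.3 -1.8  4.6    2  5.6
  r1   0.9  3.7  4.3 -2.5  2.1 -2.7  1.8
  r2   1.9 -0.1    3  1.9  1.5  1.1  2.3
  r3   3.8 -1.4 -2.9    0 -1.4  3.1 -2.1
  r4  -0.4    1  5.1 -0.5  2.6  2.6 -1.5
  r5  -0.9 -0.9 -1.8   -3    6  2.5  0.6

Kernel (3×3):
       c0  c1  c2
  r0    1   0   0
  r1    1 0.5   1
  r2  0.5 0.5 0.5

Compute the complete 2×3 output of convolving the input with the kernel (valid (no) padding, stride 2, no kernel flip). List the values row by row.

9.25 11.65 9.6
4.95 2.3 1.4

Output[0,0]: The receptive field on the input at this output position is [-0.2 -1.9 3.3 / 0.9 3.7 4.3 / 1.9 -0.1 3]. Elementwise product with the kernel and sum: -0.2·1 + 0.9·1 + 3.7·0.5 + 4.3·1 + 1.9·0.5 + -0.1·0.5 + 3·0.5.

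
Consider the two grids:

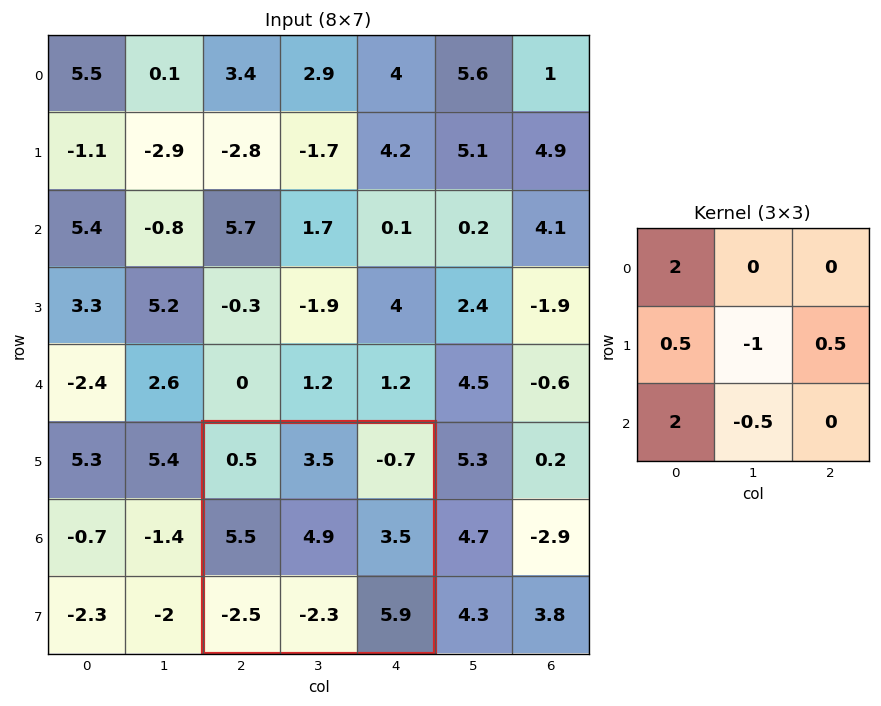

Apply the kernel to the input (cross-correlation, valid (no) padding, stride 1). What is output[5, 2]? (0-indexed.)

The receptive field on the input at this output position is [0.5 3.5 -0.7 / 5.5 4.9 3.5 / -2.5 -2.3 5.9]. Elementwise product with the kernel and sum: 0.5·2 + 5.5·0.5 + 4.9·-1 + 3.5·0.5 + -2.5·2 + -2.3·-0.5.

-3.25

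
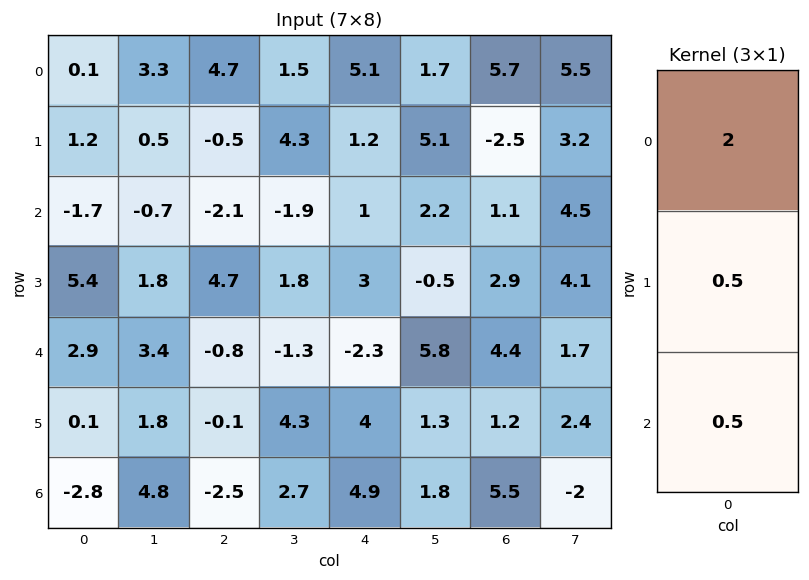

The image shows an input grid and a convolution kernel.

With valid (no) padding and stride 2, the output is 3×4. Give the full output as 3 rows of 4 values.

-0.05 8.1 11.3 10.7
0.75 -2.25 2.35 5.85
4.45 -2.9 -0.15 12.15

Output[0,0]: The receptive field on the input at this output position is [0.1 / 1.2 / -1.7]. Elementwise product with the kernel and sum: 0.1·2 + 1.2·0.5 + -1.7·0.5.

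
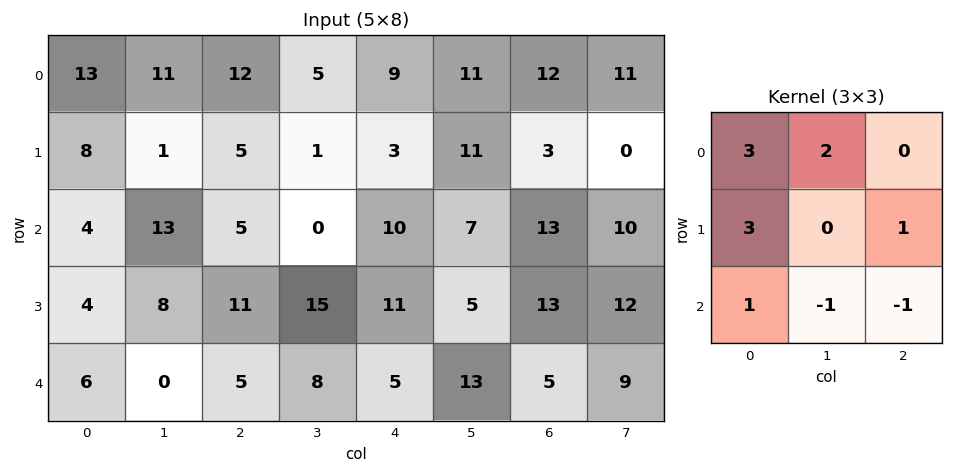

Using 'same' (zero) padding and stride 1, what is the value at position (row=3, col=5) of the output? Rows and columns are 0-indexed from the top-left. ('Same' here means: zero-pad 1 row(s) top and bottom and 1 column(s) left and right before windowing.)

77

The receptive field on the zero-padded input at this output position is [10 7 13 / 11 5 13 / 5 13 5]. Elementwise product with the kernel and sum: 10·3 + 7·2 + 11·3 + 13·1 + 5·1 + 13·-1 + 5·-1.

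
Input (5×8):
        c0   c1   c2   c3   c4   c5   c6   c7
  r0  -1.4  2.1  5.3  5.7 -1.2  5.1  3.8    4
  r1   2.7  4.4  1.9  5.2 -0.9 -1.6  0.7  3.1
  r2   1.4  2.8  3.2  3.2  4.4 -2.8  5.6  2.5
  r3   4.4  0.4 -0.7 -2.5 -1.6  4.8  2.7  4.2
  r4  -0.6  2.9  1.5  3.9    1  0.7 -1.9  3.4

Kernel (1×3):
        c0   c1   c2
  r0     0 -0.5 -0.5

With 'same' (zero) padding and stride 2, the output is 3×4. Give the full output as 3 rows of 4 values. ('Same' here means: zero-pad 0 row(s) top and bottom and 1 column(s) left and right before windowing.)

Output[0,0]: The receptive field on the zero-padded input at this output position is [0 -1.4 2.1]. Elementwise product with the kernel and sum: -1.4·-0.5 + 2.1·-0.5.
Output[0,1]: The receptive field on the zero-padded input at this output position is [2.1 5.3 5.7]. Elementwise product with the kernel and sum: 5.3·-0.5 + 5.7·-0.5.

-0.35 -5.5 -1.95 -3.9
-2.1 -3.2 -0.8 -4.05
-1.15 -2.7 -0.85 -0.75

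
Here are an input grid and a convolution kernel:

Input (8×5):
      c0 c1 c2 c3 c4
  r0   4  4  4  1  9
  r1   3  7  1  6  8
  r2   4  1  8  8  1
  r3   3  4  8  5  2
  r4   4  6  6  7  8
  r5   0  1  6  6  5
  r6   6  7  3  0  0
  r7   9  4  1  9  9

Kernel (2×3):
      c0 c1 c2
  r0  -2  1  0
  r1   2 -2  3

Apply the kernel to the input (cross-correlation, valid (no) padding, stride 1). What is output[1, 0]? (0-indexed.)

31

The receptive field on the input at this output position is [3 7 1 / 4 1 8]. Elementwise product with the kernel and sum: 3·-2 + 7·1 + 4·2 + 1·-2 + 8·3.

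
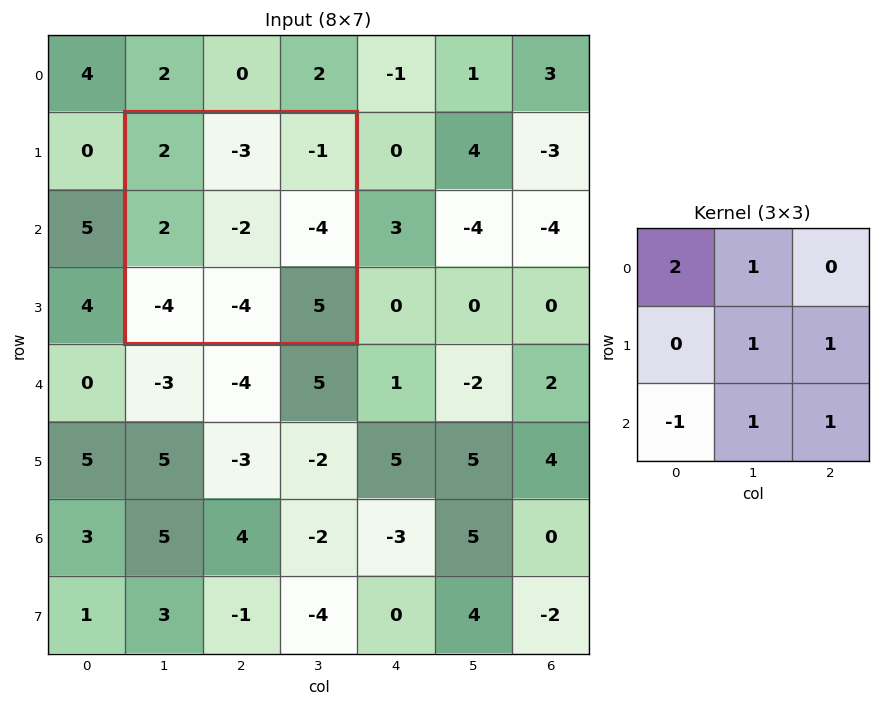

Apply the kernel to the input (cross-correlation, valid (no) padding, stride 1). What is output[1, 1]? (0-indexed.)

The receptive field on the input at this output position is [2 -3 -1 / 2 -2 -4 / -4 -4 5]. Elementwise product with the kernel and sum: 2·2 + -3·1 + -2·1 + -4·1 + -4·-1 + -4·1 + 5·1.

0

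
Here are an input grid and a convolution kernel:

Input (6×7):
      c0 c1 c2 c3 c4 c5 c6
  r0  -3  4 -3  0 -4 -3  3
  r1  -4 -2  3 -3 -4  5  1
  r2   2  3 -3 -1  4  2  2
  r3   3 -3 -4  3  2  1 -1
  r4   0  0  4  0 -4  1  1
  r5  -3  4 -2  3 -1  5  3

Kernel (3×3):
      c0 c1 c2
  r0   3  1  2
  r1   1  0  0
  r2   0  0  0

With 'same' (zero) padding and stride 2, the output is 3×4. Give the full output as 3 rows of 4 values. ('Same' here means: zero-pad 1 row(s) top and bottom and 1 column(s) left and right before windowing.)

0 4 0 -3
-8 -6 -4 18
-3 -7 13 3

Output[0,0]: The receptive field on the zero-padded input at this output position is [0 0 0 / 0 -3 4 / 0 -4 -2]. Elementwise product with the kernel and sum: 0·3 + 0·1 + 0·2 + 0·1.
Output[0,1]: The receptive field on the zero-padded input at this output position is [0 0 0 / 4 -3 0 / -2 3 -3]. Elementwise product with the kernel and sum: 0·3 + 0·1 + 0·2 + 4·1.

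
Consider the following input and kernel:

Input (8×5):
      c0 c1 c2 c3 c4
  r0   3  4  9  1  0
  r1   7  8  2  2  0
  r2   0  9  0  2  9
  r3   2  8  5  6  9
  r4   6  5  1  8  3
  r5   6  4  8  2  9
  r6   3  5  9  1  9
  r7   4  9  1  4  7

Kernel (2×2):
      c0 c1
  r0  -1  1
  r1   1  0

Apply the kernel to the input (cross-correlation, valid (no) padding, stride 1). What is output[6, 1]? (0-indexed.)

The receptive field on the input at this output position is [5 9 / 9 1]. Elementwise product with the kernel and sum: 5·-1 + 9·1 + 9·1.

13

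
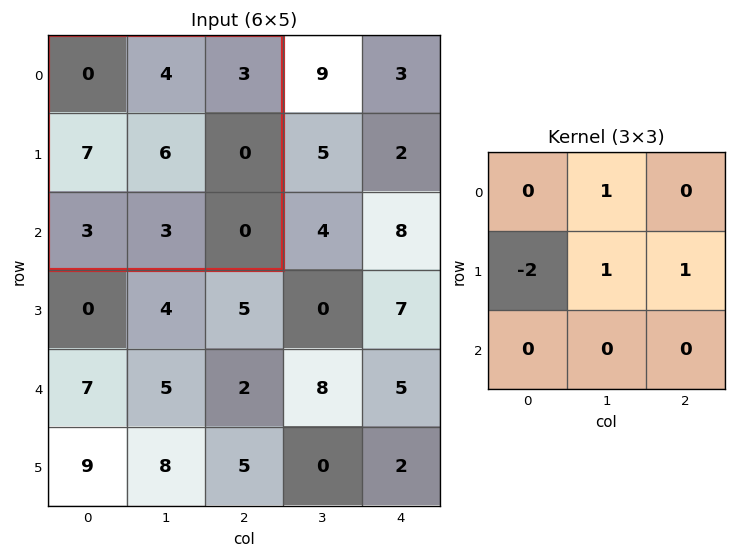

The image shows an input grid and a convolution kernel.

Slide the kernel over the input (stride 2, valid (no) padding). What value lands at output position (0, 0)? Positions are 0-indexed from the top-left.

-4

The receptive field on the input at this output position is [0 4 3 / 7 6 0 / 3 3 0]. Elementwise product with the kernel and sum: 4·1 + 7·-2 + 6·1 + 0·1.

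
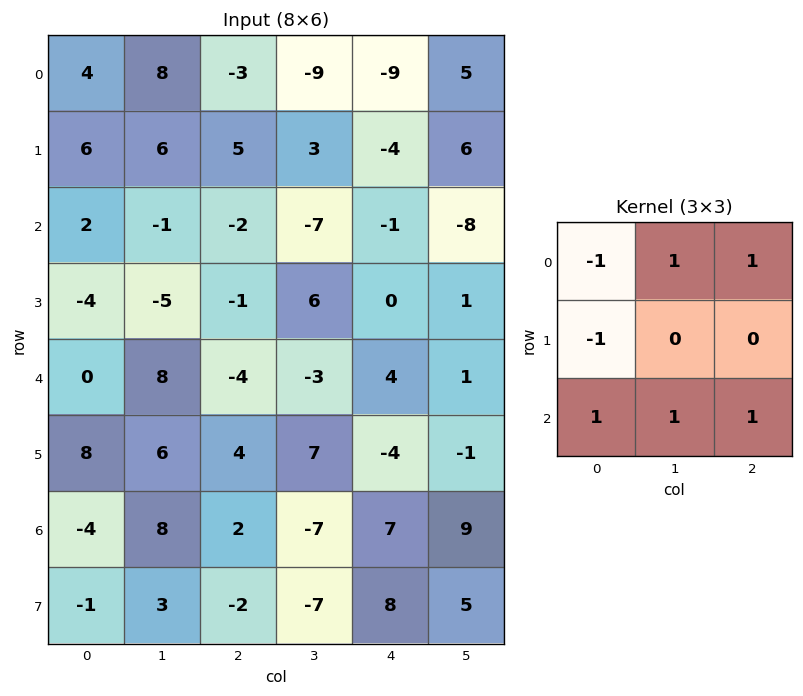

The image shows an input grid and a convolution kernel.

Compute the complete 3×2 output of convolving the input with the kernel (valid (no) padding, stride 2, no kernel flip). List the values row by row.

Output[0,0]: The receptive field on the input at this output position is [4 8 -3 / 6 6 5 / 2 -1 -2]. Elementwise product with the kernel and sum: 4·-1 + 8·1 + -3·1 + 6·-1 + 2·1 + -1·1 + -2·1.
Output[0,1]: The receptive field on the input at this output position is [-3 -9 -9 / 5 3 -4 / -2 -7 -1]. Elementwise product with the kernel and sum: -3·-1 + -9·1 + -9·1 + 5·-1 + -2·1 + -7·1 + -1·1.

-6 -30
3 -8
2 3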